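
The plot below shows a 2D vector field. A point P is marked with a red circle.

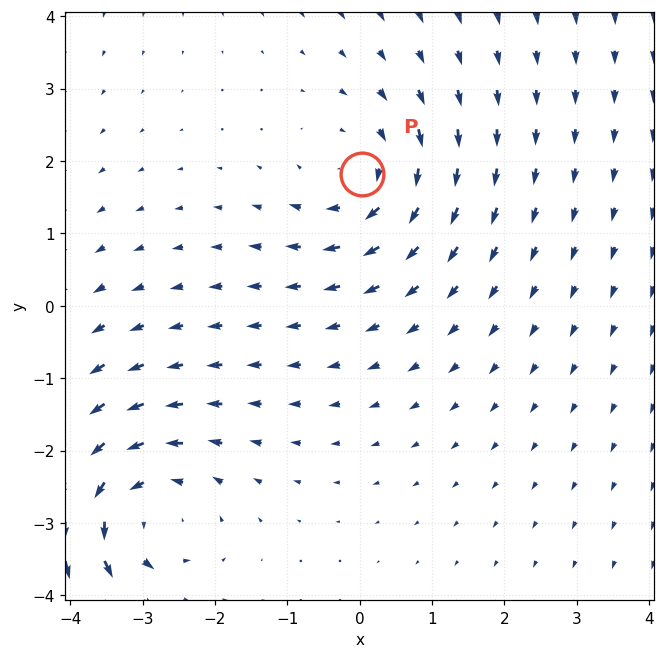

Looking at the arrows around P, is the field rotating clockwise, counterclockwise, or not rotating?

Near P at (0.0, 1.8) the arrows circulate clockwise. The curl (z-component) there is about -3; negative curl means clockwise rotation.

clockwise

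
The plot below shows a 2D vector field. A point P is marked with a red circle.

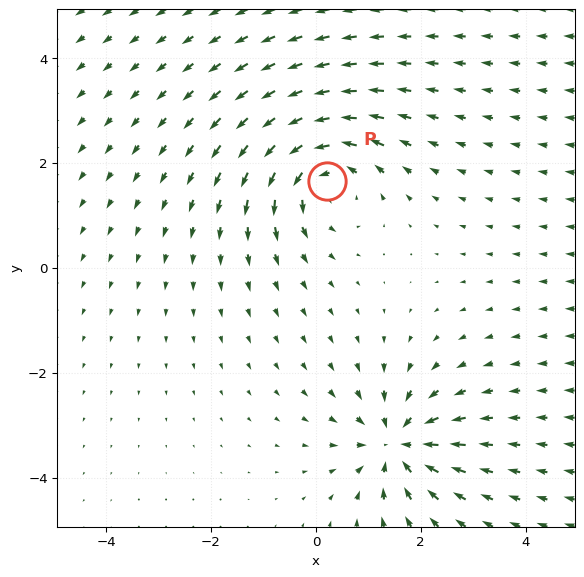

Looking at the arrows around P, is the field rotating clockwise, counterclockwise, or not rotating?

counterclockwise

Near P at (0.2, 1.7) the arrows circulate counterclockwise. The curl (z-component) there is about +5; positive curl means counterclockwise rotation.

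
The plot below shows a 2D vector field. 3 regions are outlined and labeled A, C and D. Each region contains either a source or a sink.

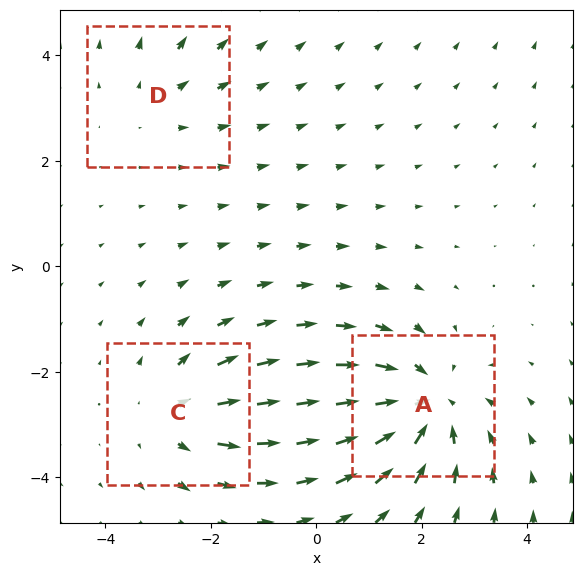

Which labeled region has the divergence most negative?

Divergence at each region's feature centre — A: about -4, C: about +3, D: about +2. Region A is most negative.

A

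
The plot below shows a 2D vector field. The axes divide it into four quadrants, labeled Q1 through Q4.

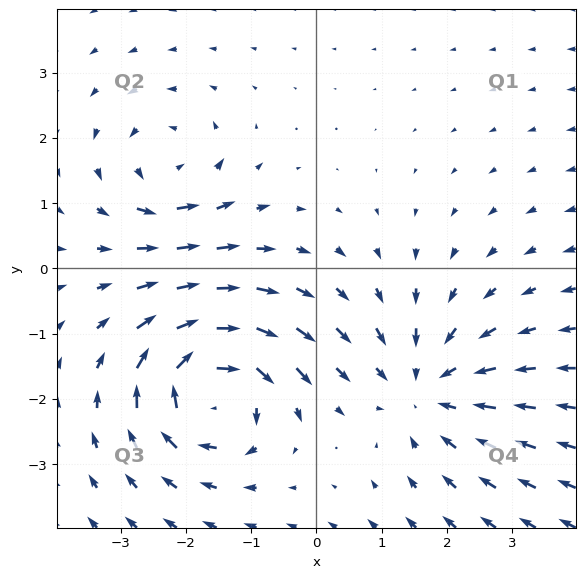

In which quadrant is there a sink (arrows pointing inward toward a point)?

The sink sits at approximately (1.7, -1.8), which lies in quadrant Q4. The divergence there is about -4, negative as expected for a sink.

Q4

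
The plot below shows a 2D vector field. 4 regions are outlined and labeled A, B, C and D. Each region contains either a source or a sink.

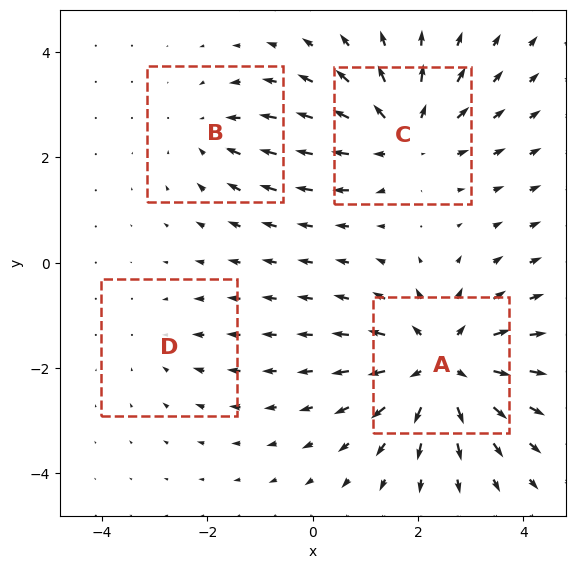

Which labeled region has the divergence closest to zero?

D

Divergence at each region's feature centre — A: about +6, B: about -3, C: about +5, D: about -2. Region D is closest to zero.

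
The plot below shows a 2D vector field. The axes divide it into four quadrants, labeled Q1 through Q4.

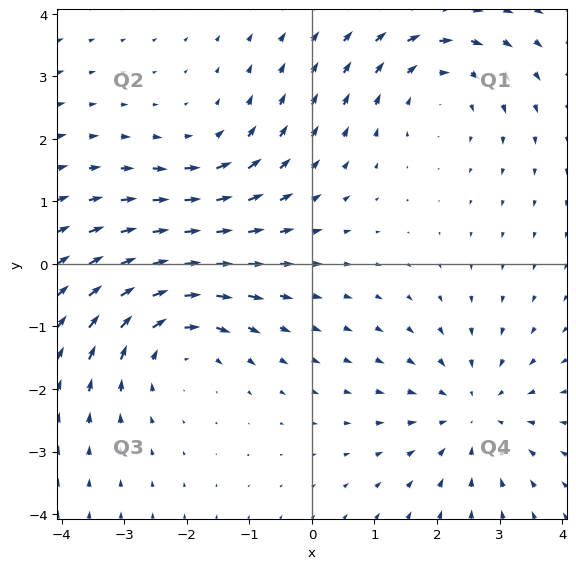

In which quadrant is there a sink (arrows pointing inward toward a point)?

Q4

The sink sits at approximately (2.6, -2.4), which lies in quadrant Q4. The divergence there is about -3, negative as expected for a sink.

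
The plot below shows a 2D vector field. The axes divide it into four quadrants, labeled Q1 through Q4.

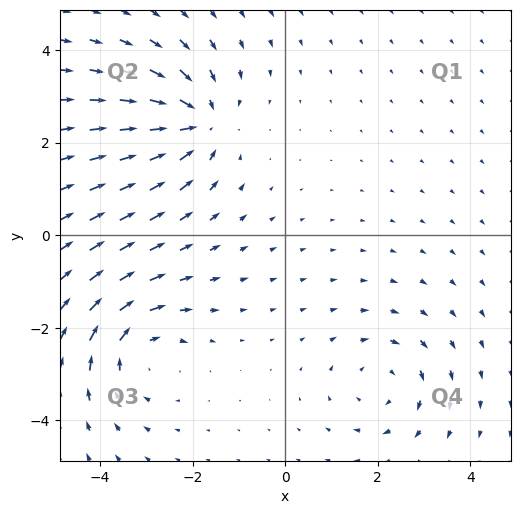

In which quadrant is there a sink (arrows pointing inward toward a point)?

The sink sits at approximately (-1.9, 2.4), which lies in quadrant Q2. The divergence there is about -4, negative as expected for a sink.

Q2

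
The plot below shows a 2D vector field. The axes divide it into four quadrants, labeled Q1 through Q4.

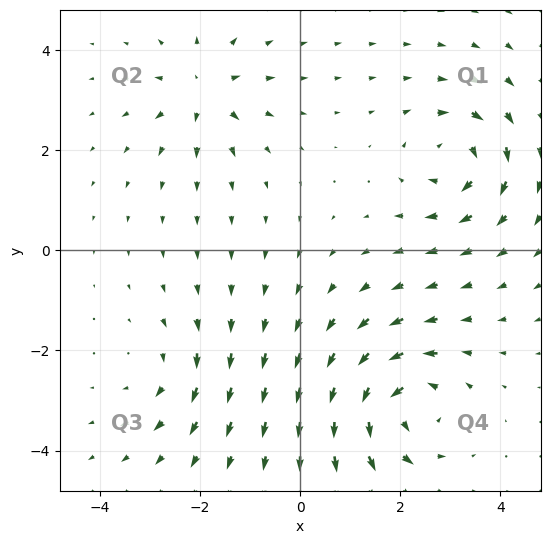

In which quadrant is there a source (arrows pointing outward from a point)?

The source sits at approximately (-1.9, 3.2), which lies in quadrant Q2. The divergence there is about +5, positive as expected for a source.

Q2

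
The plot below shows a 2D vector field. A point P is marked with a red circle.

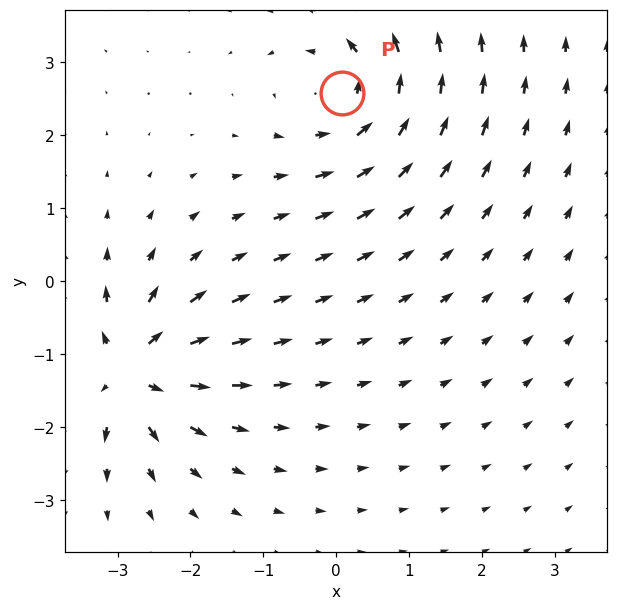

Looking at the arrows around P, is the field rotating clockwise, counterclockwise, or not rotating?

counterclockwise

Near P at (0.1, 2.6) the arrows circulate counterclockwise. The curl (z-component) there is about +5; positive curl means counterclockwise rotation.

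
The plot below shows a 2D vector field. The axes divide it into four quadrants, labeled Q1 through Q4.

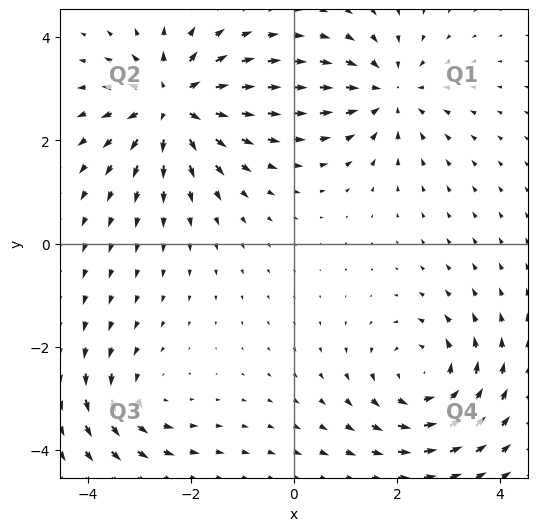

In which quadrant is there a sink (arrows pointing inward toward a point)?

Q1

The sink sits at approximately (1.8, 2.9), which lies in quadrant Q1. The divergence there is about -4, negative as expected for a sink.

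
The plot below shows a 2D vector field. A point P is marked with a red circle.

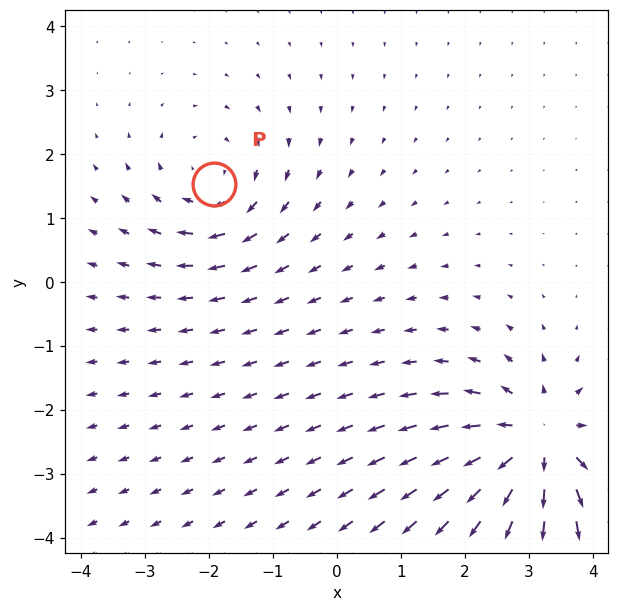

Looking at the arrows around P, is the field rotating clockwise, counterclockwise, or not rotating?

Near P at (-1.9, 1.5) the arrows circulate clockwise. The curl (z-component) there is about -3; negative curl means clockwise rotation.

clockwise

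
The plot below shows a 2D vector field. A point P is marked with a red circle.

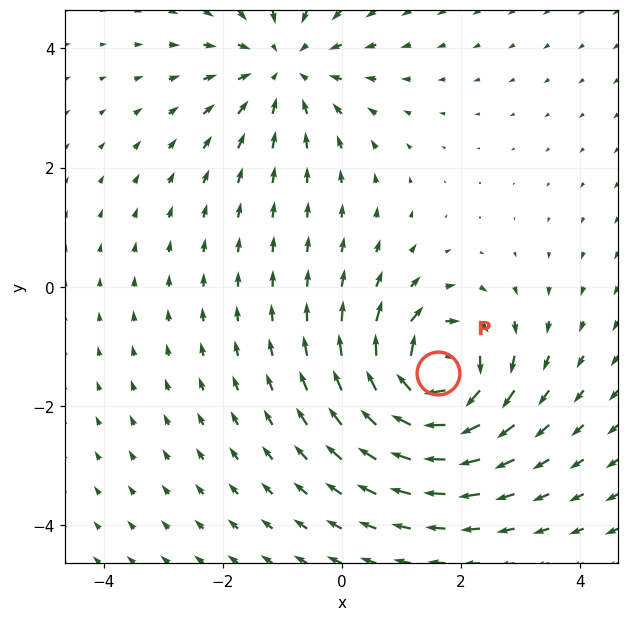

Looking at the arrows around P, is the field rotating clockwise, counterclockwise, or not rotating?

clockwise

Near P at (1.6, -1.5) the arrows circulate clockwise. The curl (z-component) there is about -5; negative curl means clockwise rotation.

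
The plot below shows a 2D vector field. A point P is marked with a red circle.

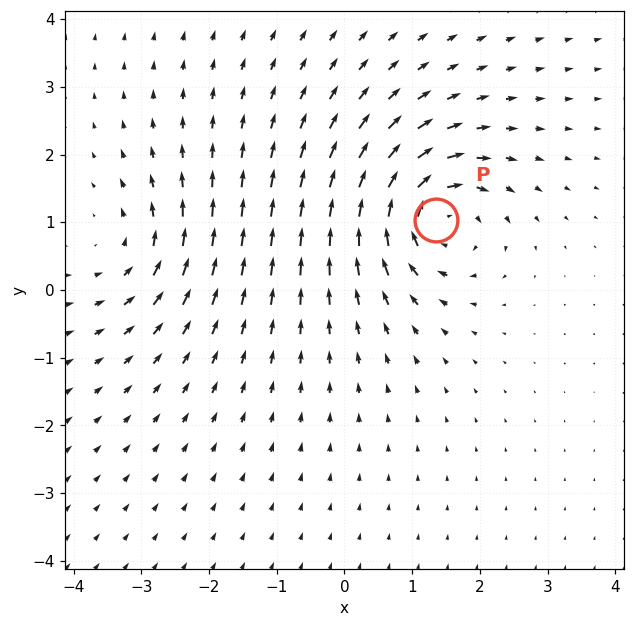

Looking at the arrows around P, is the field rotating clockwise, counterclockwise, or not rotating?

Near P at (1.4, 1.0) the arrows circulate clockwise. The curl (z-component) there is about -6; negative curl means clockwise rotation.

clockwise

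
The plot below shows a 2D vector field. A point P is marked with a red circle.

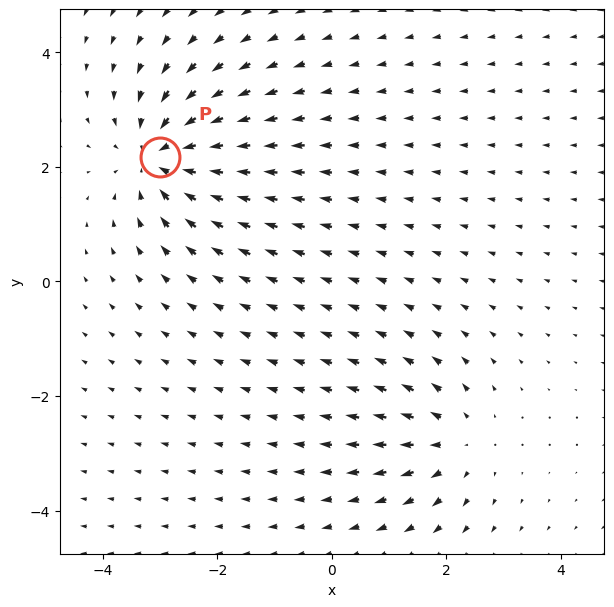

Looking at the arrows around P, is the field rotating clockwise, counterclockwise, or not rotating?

Near P at (-3.0, 2.2) the arrows show no circulation. The curl there is ≈0.

not rotating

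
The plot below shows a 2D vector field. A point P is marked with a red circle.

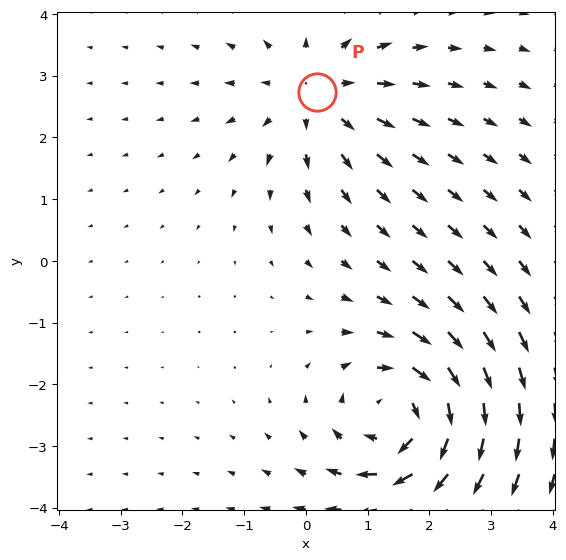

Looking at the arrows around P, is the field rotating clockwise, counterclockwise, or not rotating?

Near P at (0.2, 2.7) the arrows show no circulation. The curl there is ≈0.

not rotating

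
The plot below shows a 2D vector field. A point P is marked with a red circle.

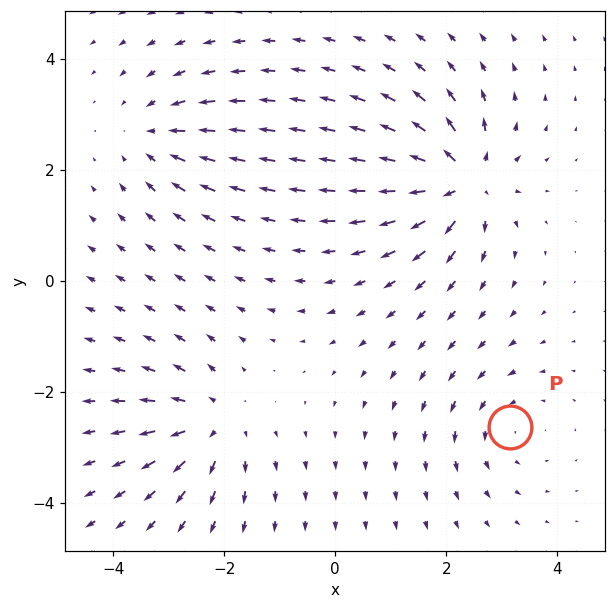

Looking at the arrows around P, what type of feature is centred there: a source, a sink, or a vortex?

At P (3.1, -2.6) the arrows circulate counterclockwise. Divergence ≈0, curl about +3 — near-zero divergence with nonzero curl is a vortex.

vortex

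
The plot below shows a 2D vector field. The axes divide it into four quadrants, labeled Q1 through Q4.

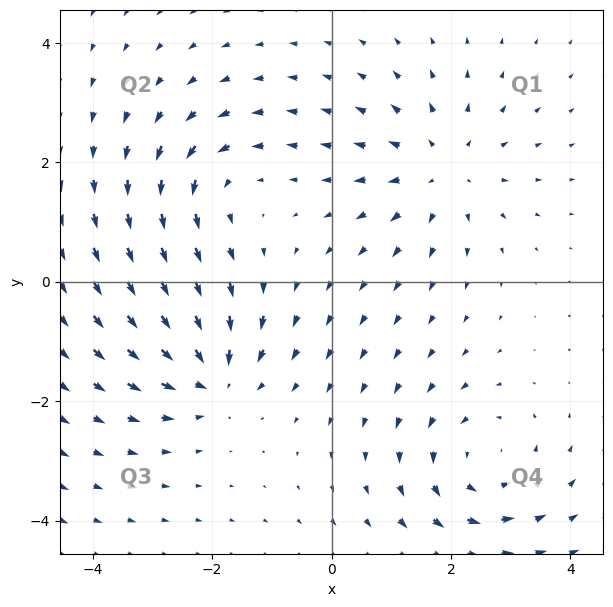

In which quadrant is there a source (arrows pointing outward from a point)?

Q1

The source sits at approximately (1.9, 1.9), which lies in quadrant Q1. The divergence there is about +4, positive as expected for a source.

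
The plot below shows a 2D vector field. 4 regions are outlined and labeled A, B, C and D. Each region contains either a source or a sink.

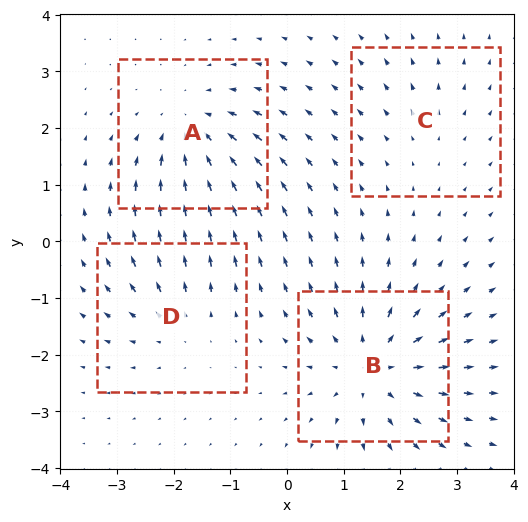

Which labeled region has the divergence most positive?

B

Divergence at each region's feature centre — A: about -5, B: about +6, C: about +2, D: about +3. Region B is most positive.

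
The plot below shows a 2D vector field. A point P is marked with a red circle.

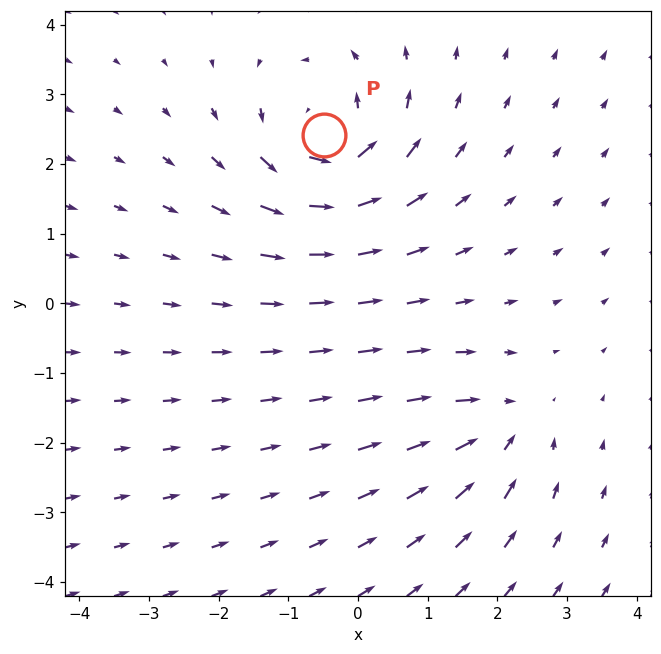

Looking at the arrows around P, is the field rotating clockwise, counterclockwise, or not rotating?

counterclockwise

Near P at (-0.5, 2.4) the arrows circulate counterclockwise. The curl (z-component) there is about +5; positive curl means counterclockwise rotation.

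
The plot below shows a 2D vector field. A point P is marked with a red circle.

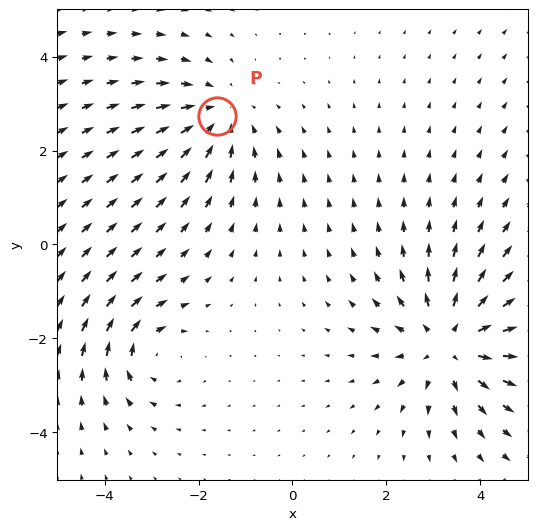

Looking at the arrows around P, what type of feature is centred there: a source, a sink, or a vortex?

At P (-1.6, 2.7) the arrows converge inward. Divergence about -3, curl ≈0 — negative divergence with near-zero curl is a sink.

sink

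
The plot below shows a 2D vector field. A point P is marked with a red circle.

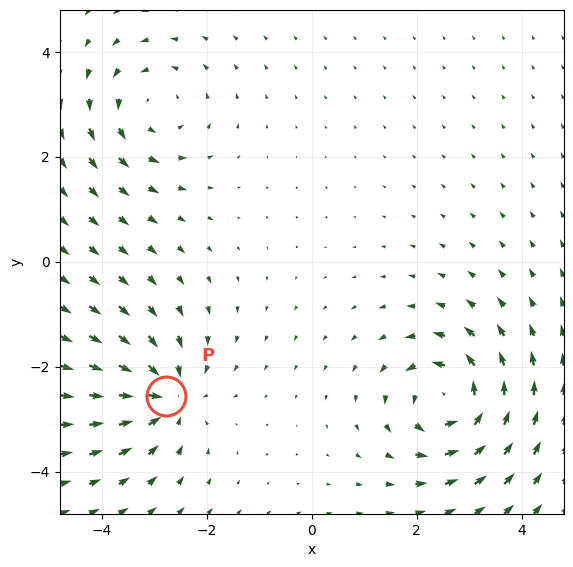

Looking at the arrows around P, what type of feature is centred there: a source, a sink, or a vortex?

sink

At P (-2.8, -2.6) the arrows converge inward. Divergence about -5, curl ≈0 — negative divergence with near-zero curl is a sink.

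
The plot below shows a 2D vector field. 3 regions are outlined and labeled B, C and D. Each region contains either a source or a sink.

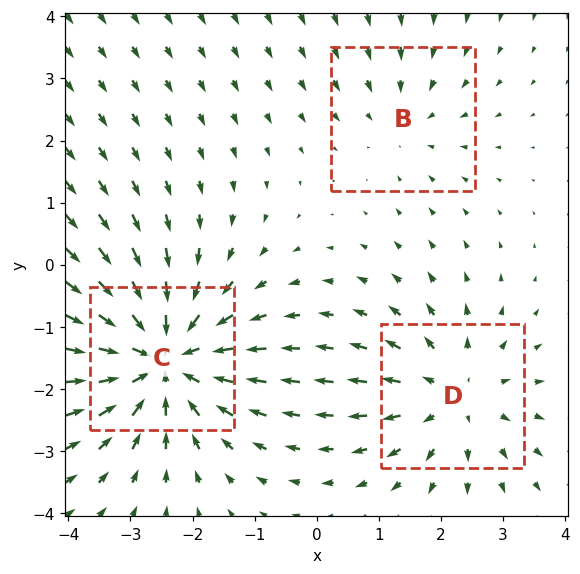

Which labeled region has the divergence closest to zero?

B

Divergence at each region's feature centre — B: about -2, C: about -4, D: about +3. Region B is closest to zero.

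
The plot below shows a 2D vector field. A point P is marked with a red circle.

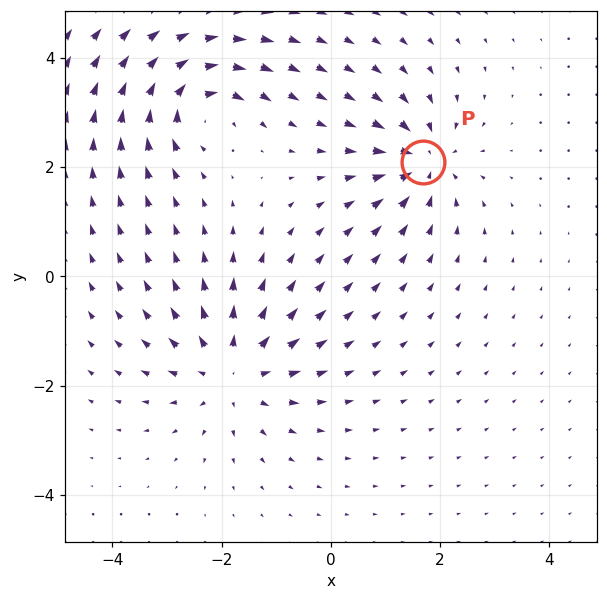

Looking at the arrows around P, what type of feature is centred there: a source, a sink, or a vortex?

sink

At P (1.7, 2.1) the arrows converge inward. Divergence about -5, curl ≈0 — negative divergence with near-zero curl is a sink.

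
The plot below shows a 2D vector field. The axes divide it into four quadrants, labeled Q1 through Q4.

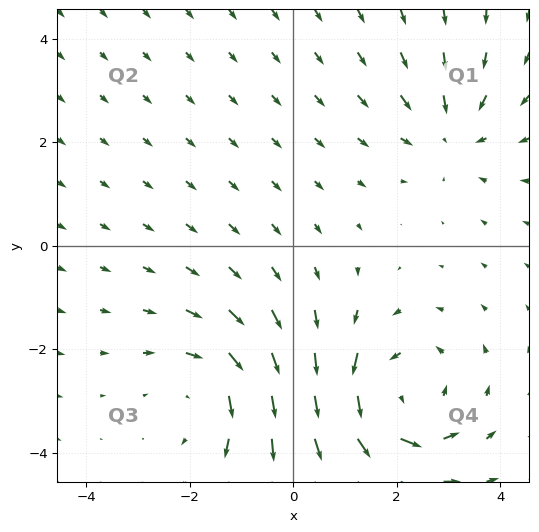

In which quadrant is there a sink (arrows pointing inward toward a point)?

Q1

The sink sits at approximately (3.1, 2.2), which lies in quadrant Q1. The divergence there is about -3, negative as expected for a sink.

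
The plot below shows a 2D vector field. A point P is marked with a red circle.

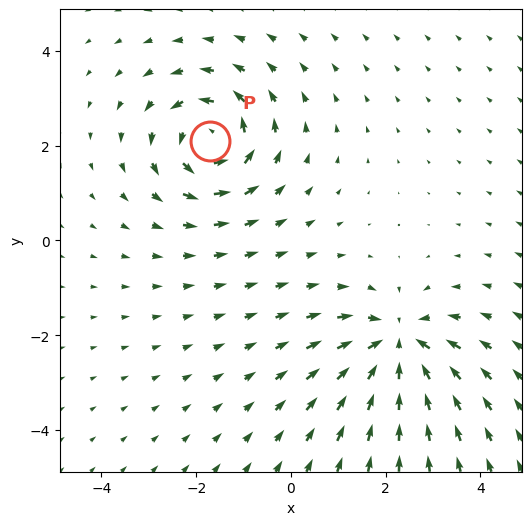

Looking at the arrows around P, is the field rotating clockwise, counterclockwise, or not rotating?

counterclockwise

Near P at (-1.7, 2.1) the arrows circulate counterclockwise. The curl (z-component) there is about +4; positive curl means counterclockwise rotation.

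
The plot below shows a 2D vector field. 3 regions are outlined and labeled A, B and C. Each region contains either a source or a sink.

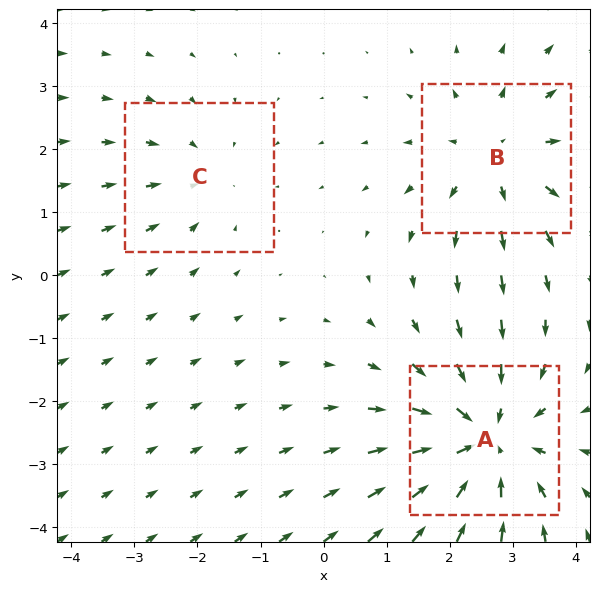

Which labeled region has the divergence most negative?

Divergence at each region's feature centre — A: about -4, B: about +3, C: about -2. Region A is most negative.

A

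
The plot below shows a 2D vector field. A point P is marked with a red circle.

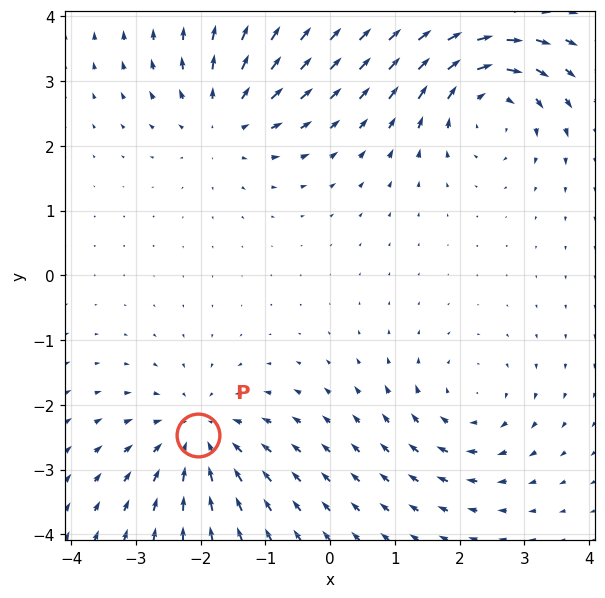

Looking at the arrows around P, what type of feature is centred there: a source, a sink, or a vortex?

At P (-2.0, -2.5) the arrows converge inward. Divergence about -5, curl ≈0 — negative divergence with near-zero curl is a sink.

sink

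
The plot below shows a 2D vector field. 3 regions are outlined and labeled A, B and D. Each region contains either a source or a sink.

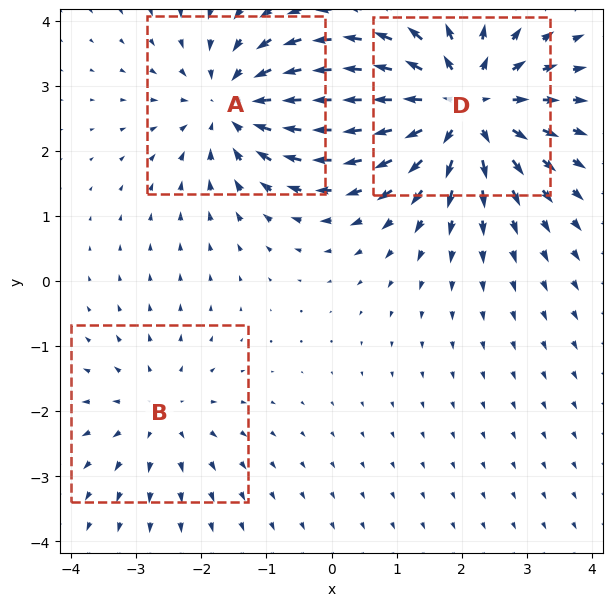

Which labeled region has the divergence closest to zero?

B

Divergence at each region's feature centre — A: about -3, B: about +2, D: about +5. Region B is closest to zero.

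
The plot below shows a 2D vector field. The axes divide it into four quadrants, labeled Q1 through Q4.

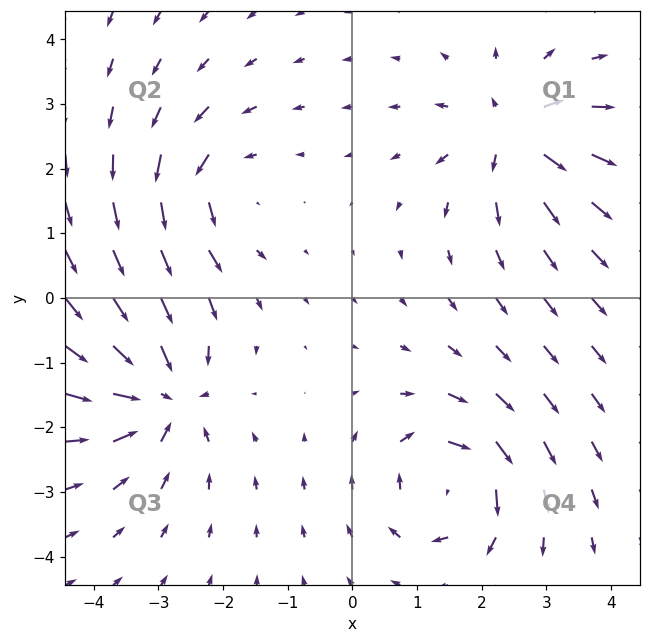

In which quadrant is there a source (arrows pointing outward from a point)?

Q1

The source sits at approximately (2.5, 2.5), which lies in quadrant Q1. The divergence there is about +6, positive as expected for a source.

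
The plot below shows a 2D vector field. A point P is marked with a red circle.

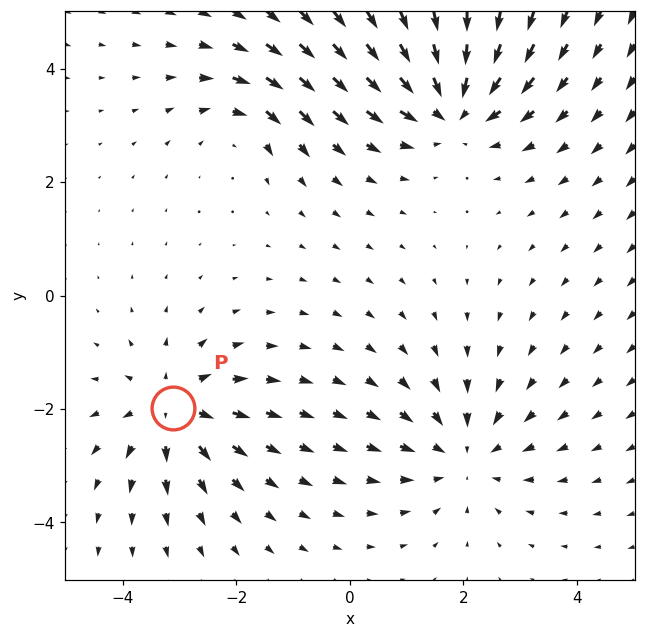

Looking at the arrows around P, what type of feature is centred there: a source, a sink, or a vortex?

At P (-3.1, -2.0) the arrows spread outward. Divergence about +5, curl ≈0 — positive divergence with near-zero curl is a source.

source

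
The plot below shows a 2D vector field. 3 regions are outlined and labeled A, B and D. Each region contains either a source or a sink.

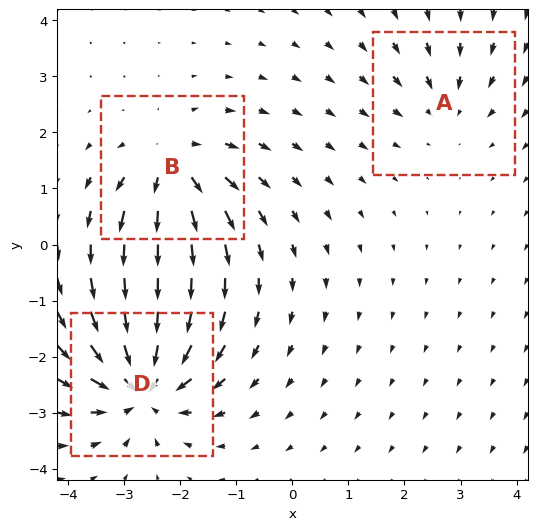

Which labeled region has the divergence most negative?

Divergence at each region's feature centre — A: about -2, B: about +4, D: about -6. Region D is most negative.

D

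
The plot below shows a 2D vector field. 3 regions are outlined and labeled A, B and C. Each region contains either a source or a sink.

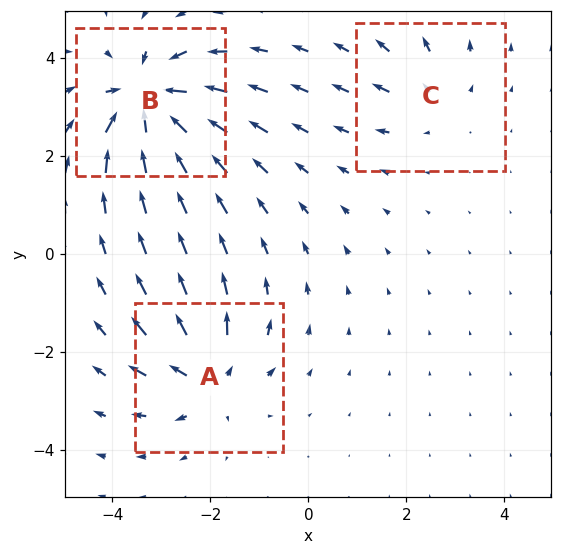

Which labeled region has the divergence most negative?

Divergence at each region's feature centre — A: about +4, B: about -6, C: about +2. Region B is most negative.

B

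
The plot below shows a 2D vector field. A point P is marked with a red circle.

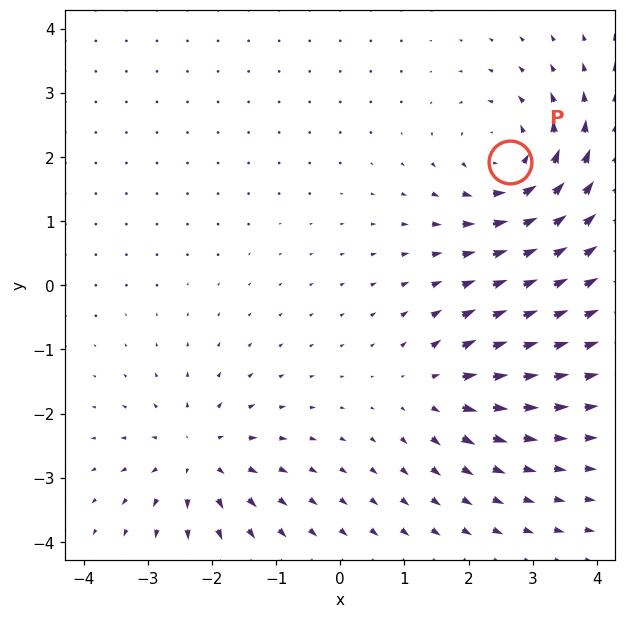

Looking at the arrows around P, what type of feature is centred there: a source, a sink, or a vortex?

vortex

At P (2.6, 1.9) the arrows circulate counterclockwise. Divergence ≈0, curl about +5 — near-zero divergence with nonzero curl is a vortex.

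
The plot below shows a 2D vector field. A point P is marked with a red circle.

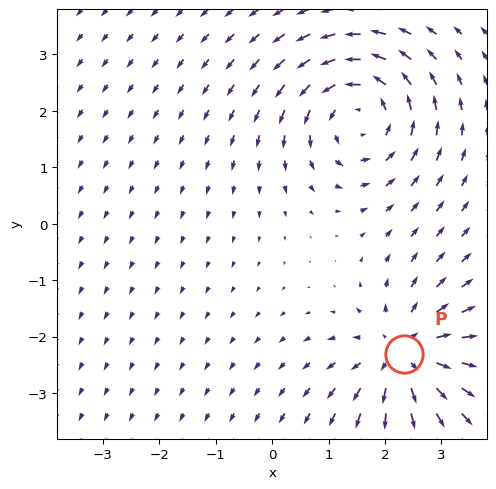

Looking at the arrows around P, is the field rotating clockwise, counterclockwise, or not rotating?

Near P at (2.3, -2.3) the arrows show no circulation. The curl there is ≈0.

not rotating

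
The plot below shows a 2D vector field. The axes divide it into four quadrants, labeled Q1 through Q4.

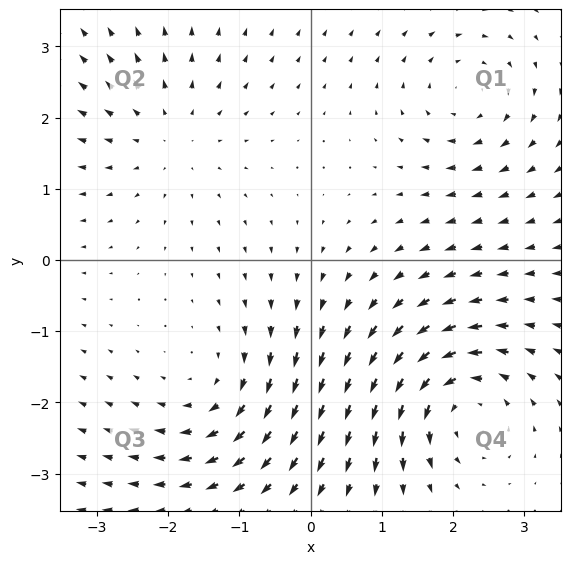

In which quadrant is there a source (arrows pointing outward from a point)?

The source sits at approximately (-2.0, 1.7), which lies in quadrant Q2. The divergence there is about +3, positive as expected for a source.

Q2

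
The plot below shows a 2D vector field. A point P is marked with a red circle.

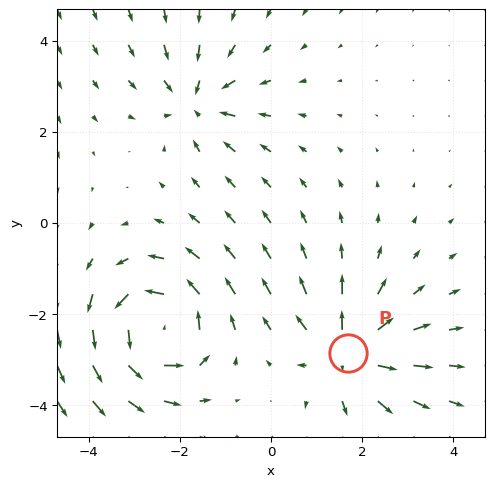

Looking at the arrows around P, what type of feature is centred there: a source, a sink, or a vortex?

source

At P (1.7, -2.9) the arrows spread outward. Divergence about +4, curl ≈0 — positive divergence with near-zero curl is a source.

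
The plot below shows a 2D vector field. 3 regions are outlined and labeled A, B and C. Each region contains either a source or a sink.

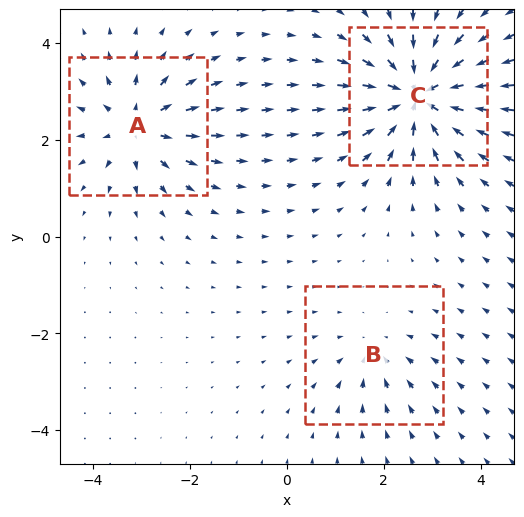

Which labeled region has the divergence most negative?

C

Divergence at each region's feature centre — A: about +4, B: about -2, C: about -6. Region C is most negative.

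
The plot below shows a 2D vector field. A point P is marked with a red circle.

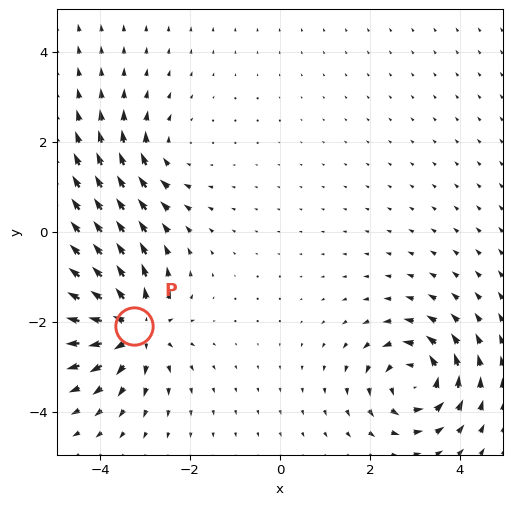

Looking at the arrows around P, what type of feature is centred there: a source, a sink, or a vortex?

source

At P (-3.3, -2.1) the arrows spread outward. Divergence about +6, curl ≈0 — positive divergence with near-zero curl is a source.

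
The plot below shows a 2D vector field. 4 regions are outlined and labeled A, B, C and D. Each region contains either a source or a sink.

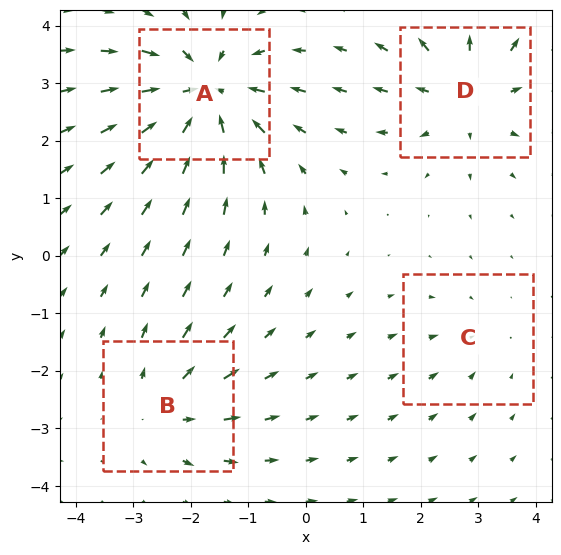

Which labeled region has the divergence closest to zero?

Divergence at each region's feature centre — A: about -7, B: about +3, C: about -2, D: about +5. Region C is closest to zero.

C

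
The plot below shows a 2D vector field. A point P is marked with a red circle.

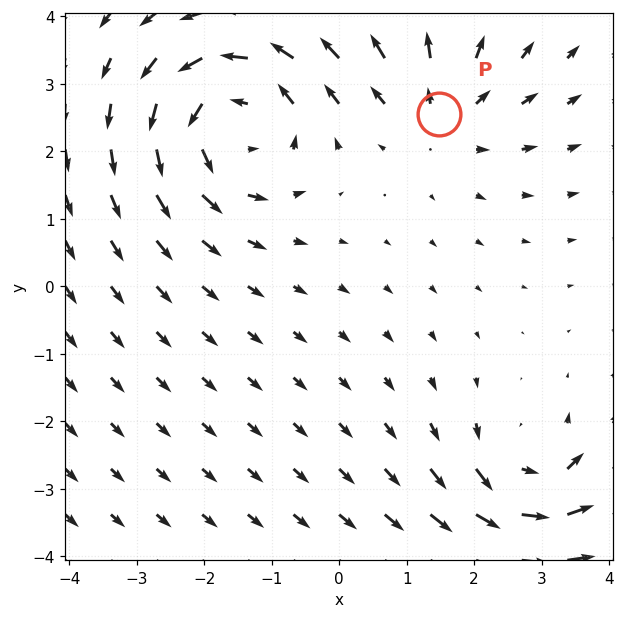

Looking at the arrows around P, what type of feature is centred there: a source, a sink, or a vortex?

source

At P (1.5, 2.6) the arrows spread outward. Divergence about +2, curl ≈0 — positive divergence with near-zero curl is a source.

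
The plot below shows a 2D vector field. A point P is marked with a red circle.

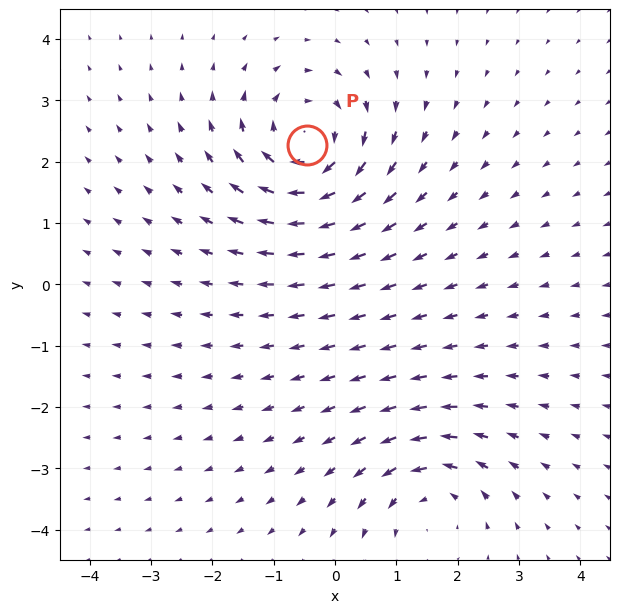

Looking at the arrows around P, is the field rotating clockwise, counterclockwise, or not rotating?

Near P at (-0.5, 2.3) the arrows circulate clockwise. The curl (z-component) there is about -4; negative curl means clockwise rotation.

clockwise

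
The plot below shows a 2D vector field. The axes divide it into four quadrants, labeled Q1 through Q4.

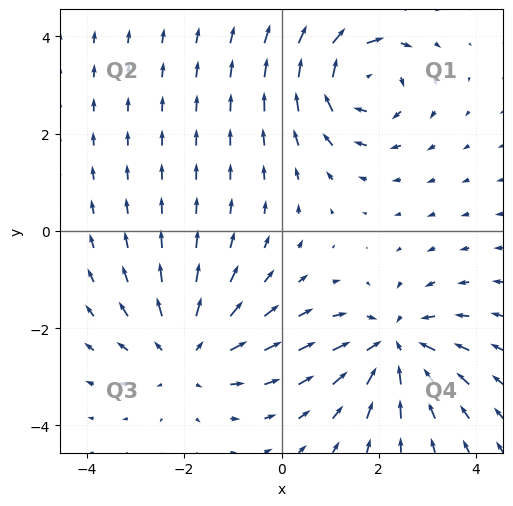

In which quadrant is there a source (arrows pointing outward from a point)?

Q3

The source sits at approximately (-1.9, -2.5), which lies in quadrant Q3. The divergence there is about +3, positive as expected for a source.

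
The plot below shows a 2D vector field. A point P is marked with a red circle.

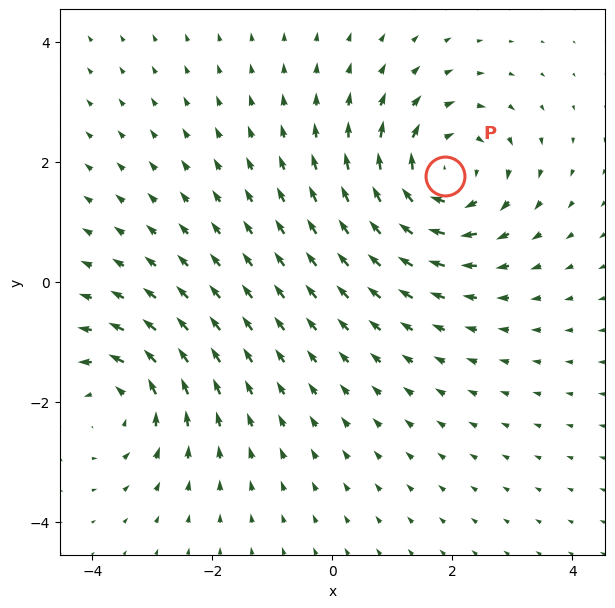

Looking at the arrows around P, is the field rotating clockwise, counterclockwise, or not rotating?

Near P at (1.9, 1.8) the arrows circulate clockwise. The curl (z-component) there is about -4; negative curl means clockwise rotation.

clockwise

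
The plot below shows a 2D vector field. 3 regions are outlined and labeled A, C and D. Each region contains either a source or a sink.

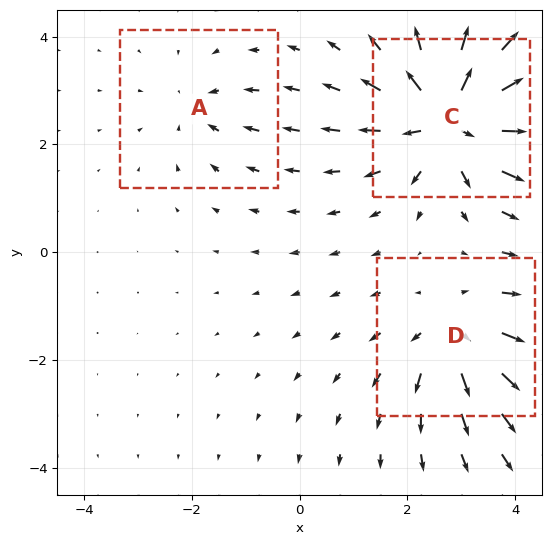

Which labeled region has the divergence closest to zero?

A

Divergence at each region's feature centre — A: about -2, C: about +6, D: about +3. Region A is closest to zero.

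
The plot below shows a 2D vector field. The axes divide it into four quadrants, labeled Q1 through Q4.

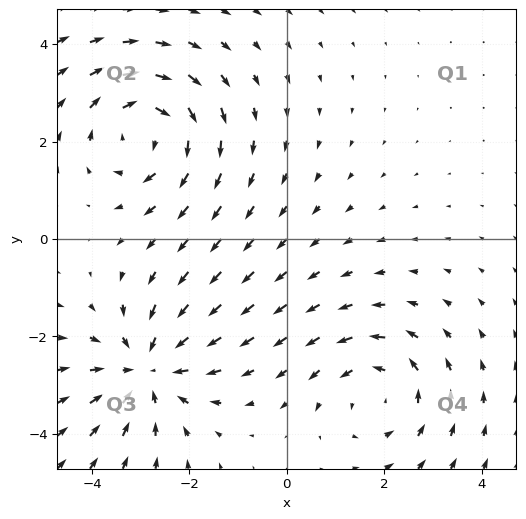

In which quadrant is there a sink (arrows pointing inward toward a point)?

Q3

The sink sits at approximately (-2.9, -2.7), which lies in quadrant Q3. The divergence there is about -3, negative as expected for a sink.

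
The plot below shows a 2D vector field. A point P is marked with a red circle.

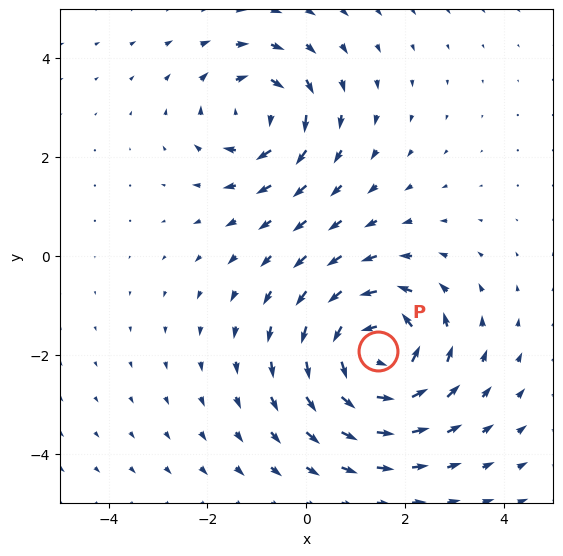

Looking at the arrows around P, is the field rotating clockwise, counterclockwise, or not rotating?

counterclockwise

Near P at (1.5, -1.9) the arrows circulate counterclockwise. The curl (z-component) there is about +5; positive curl means counterclockwise rotation.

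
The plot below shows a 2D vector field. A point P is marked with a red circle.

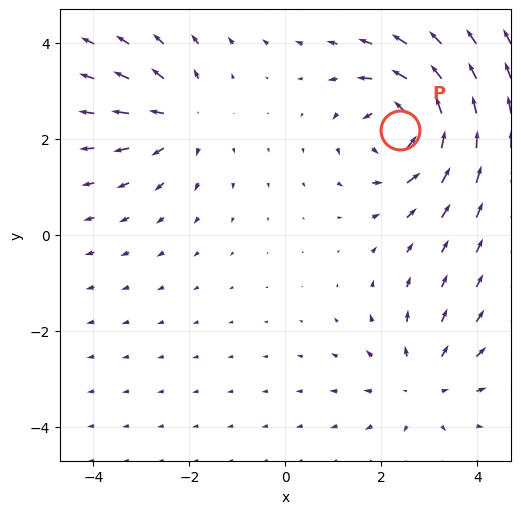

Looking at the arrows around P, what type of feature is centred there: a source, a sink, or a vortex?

vortex

At P (2.4, 2.2) the arrows circulate counterclockwise. Divergence ≈0, curl about +7 — near-zero divergence with nonzero curl is a vortex.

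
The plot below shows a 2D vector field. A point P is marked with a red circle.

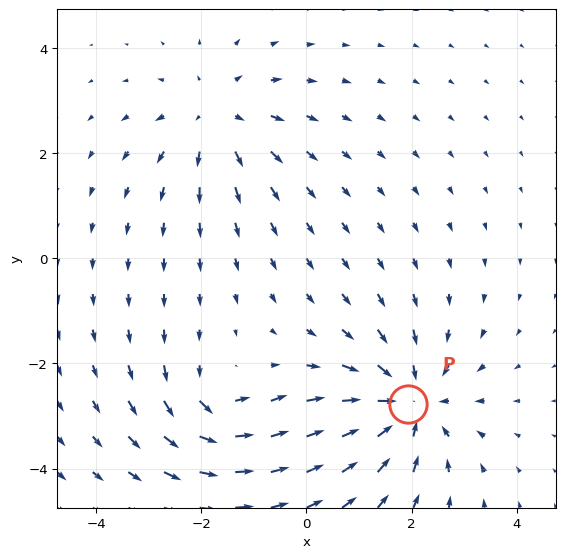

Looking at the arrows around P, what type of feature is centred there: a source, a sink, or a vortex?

sink

At P (1.9, -2.8) the arrows converge inward. Divergence about -4, curl ≈0 — negative divergence with near-zero curl is a sink.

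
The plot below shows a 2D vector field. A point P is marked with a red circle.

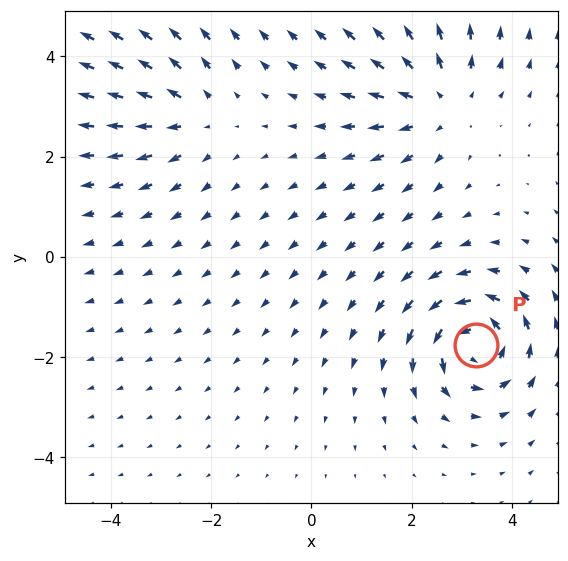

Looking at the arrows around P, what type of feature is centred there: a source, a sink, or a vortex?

At P (3.3, -1.8) the arrows circulate counterclockwise. Divergence ≈0, curl about +7 — near-zero divergence with nonzero curl is a vortex.

vortex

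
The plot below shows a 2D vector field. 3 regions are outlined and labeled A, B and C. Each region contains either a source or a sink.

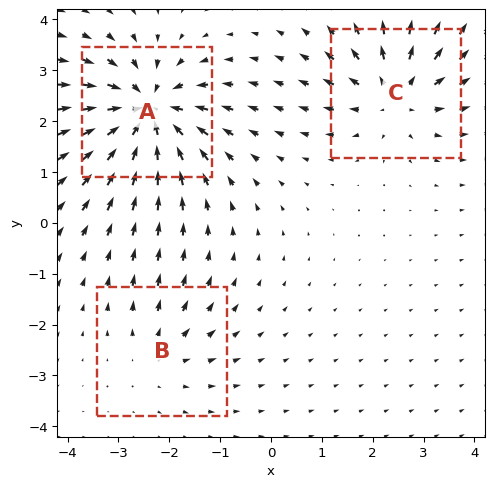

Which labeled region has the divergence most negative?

A

Divergence at each region's feature centre — A: about -5, B: about +2, C: about +4. Region A is most negative.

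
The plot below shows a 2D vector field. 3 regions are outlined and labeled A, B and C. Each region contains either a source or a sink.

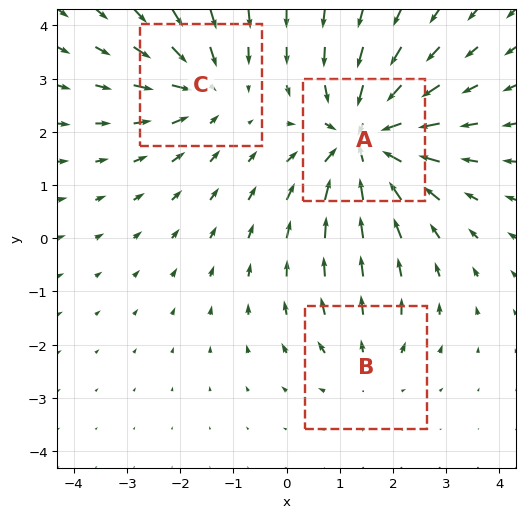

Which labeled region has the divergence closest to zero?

Divergence at each region's feature centre — A: about -5, B: about +2, C: about -3. Region B is closest to zero.

B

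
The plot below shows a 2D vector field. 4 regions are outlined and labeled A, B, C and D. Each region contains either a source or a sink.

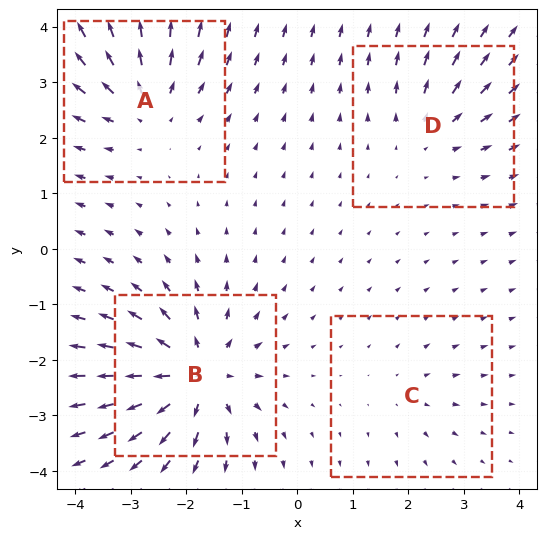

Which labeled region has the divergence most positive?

B

Divergence at each region's feature centre — A: about +5, B: about +8, C: about +2, D: about +4. Region B is most positive.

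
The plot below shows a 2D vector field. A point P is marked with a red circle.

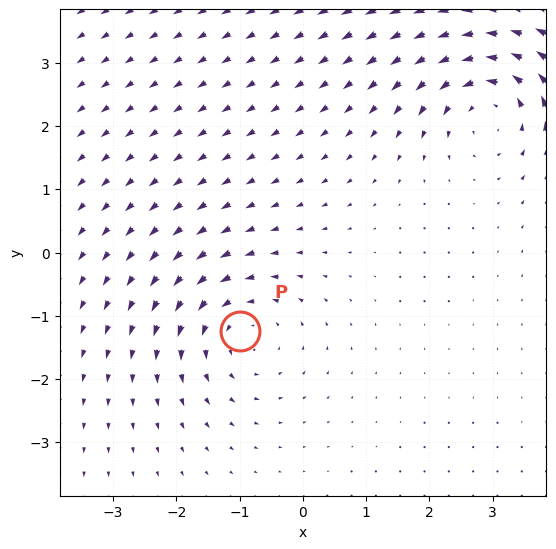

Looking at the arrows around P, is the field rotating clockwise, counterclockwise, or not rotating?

Near P at (-1.0, -1.2) the arrows circulate counterclockwise. The curl (z-component) there is about +3; positive curl means counterclockwise rotation.

counterclockwise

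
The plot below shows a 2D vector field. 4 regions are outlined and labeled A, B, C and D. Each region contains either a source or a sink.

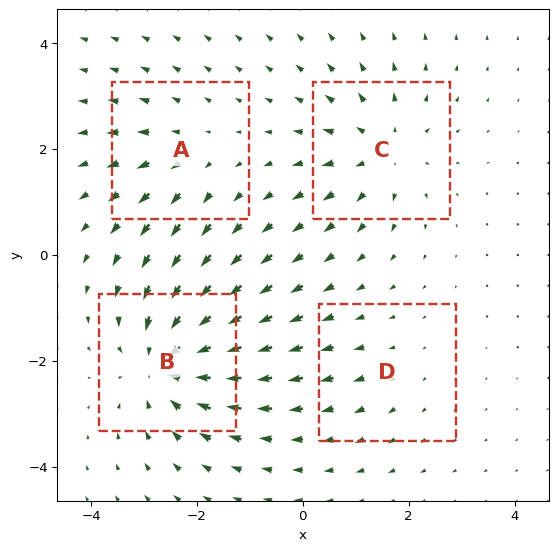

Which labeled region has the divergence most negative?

B

Divergence at each region's feature centre — A: about +3, B: about -7, C: about +5, D: about +2. Region B is most negative.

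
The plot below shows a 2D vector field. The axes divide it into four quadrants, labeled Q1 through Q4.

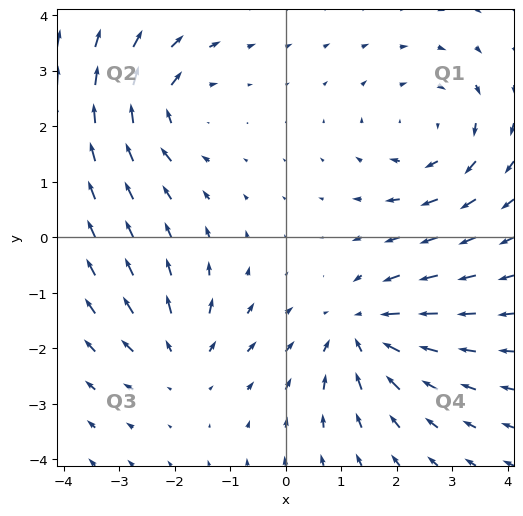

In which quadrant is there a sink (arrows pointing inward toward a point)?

The sink sits at approximately (1.4, -1.7), which lies in quadrant Q4. The divergence there is about -4, negative as expected for a sink.

Q4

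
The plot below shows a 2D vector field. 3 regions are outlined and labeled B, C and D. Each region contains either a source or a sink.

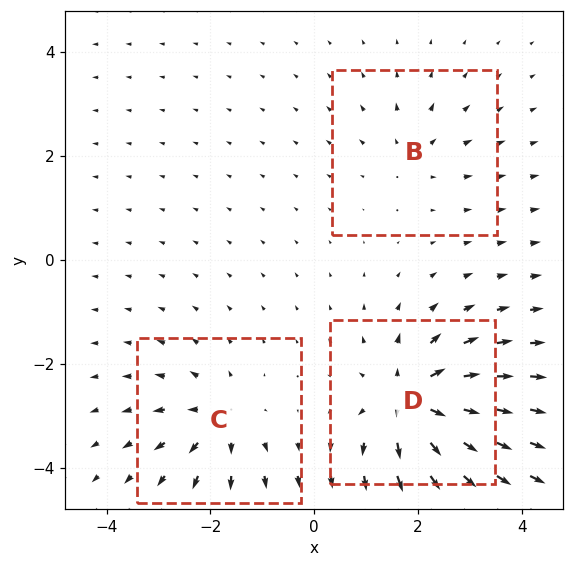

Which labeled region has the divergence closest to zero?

B

Divergence at each region's feature centre — B: about +3, C: about +4, D: about +7. Region B is closest to zero.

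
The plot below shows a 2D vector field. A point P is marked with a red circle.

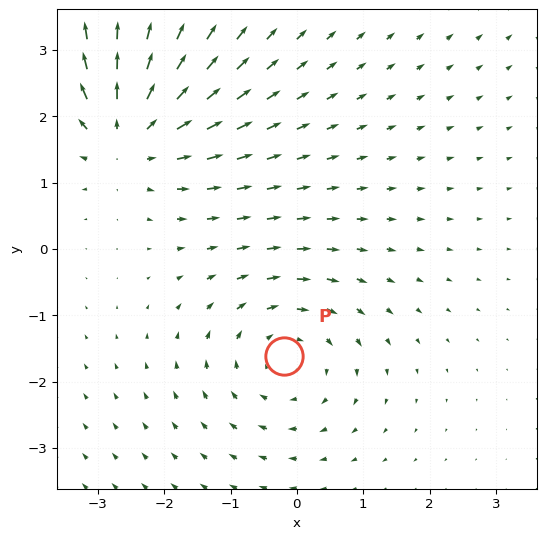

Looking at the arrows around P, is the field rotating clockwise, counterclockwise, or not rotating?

clockwise

Near P at (-0.2, -1.6) the arrows circulate clockwise. The curl (z-component) there is about -3; negative curl means clockwise rotation.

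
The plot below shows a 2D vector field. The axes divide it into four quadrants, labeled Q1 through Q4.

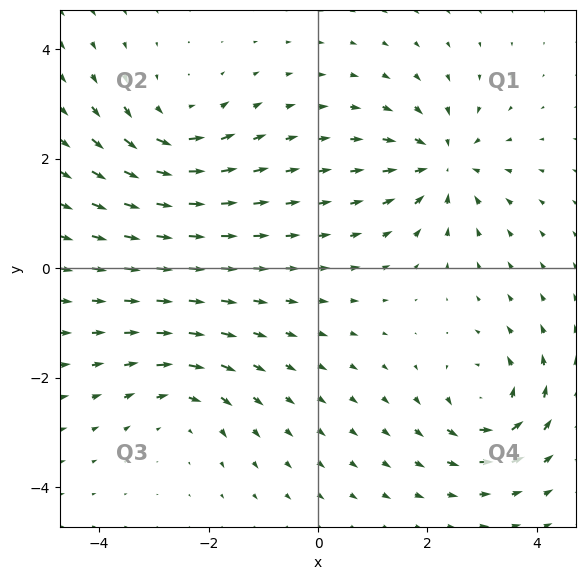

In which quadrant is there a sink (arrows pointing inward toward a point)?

Q1

The sink sits at approximately (2.3, 1.9), which lies in quadrant Q1. The divergence there is about -5, negative as expected for a sink.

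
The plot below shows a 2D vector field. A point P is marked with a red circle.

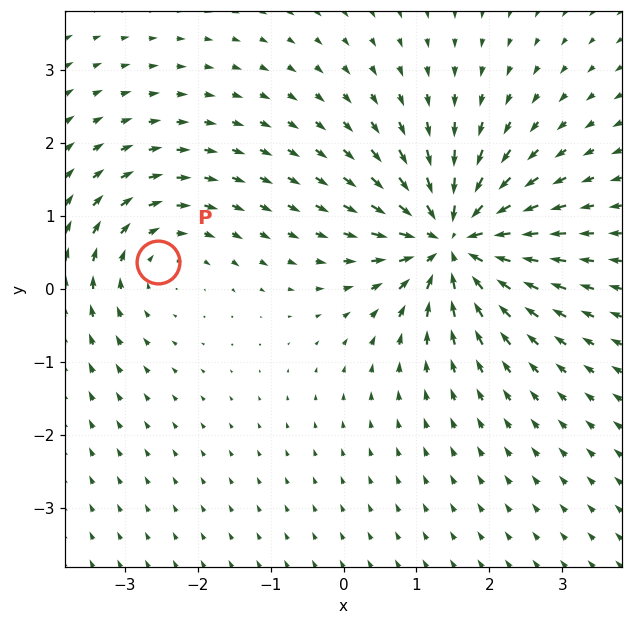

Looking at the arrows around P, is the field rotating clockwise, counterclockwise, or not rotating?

Near P at (-2.5, 0.4) the arrows circulate clockwise. The curl (z-component) there is about -2; negative curl means clockwise rotation.

clockwise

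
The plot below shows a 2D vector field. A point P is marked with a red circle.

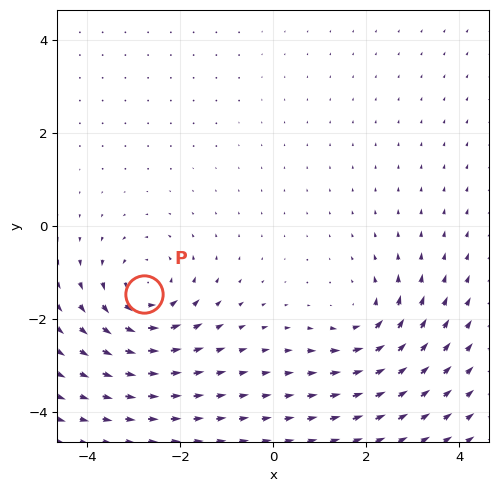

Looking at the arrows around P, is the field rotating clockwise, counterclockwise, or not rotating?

Near P at (-2.8, -1.5) the arrows circulate counterclockwise. The curl (z-component) there is about +4; positive curl means counterclockwise rotation.

counterclockwise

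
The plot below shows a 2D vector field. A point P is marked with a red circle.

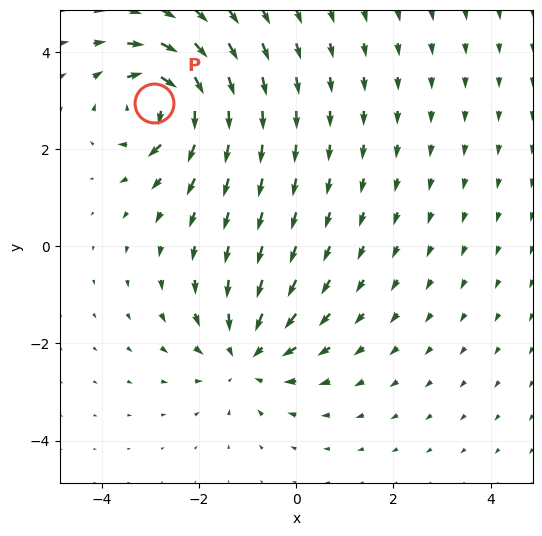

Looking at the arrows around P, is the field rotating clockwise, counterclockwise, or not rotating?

Near P at (-2.9, 2.9) the arrows circulate clockwise. The curl (z-component) there is about -5; negative curl means clockwise rotation.

clockwise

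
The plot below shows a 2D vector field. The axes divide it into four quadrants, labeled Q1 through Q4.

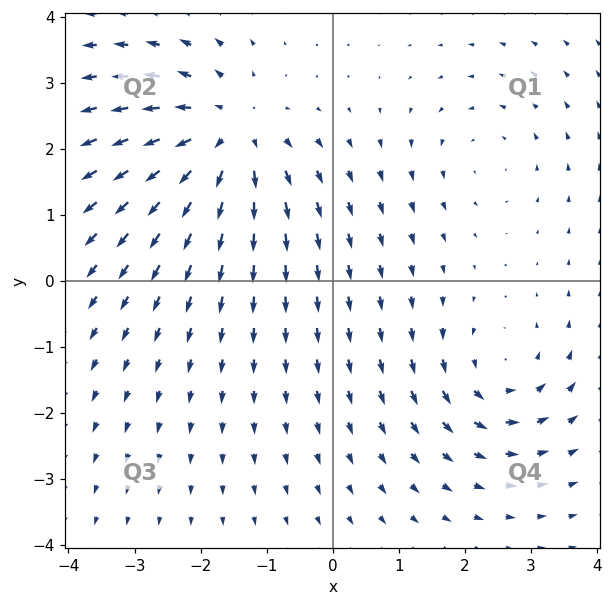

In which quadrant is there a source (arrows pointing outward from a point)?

The source sits at approximately (-1.6, 2.2), which lies in quadrant Q2. The divergence there is about +5, positive as expected for a source.

Q2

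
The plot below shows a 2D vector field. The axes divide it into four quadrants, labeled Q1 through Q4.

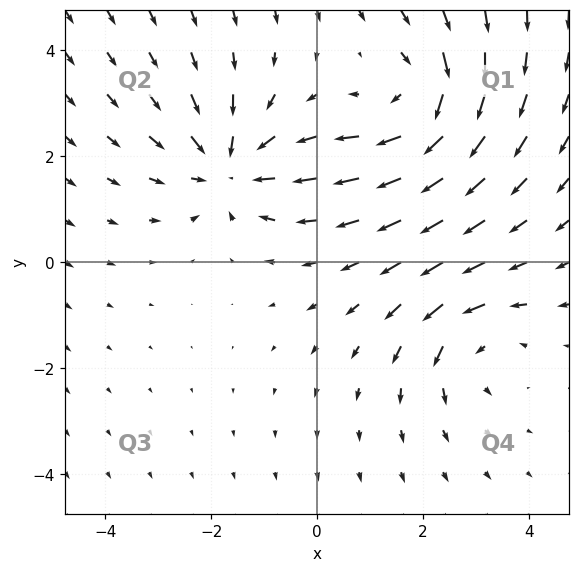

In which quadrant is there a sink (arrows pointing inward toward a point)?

The sink sits at approximately (-1.6, 1.8), which lies in quadrant Q2. The divergence there is about -4, negative as expected for a sink.

Q2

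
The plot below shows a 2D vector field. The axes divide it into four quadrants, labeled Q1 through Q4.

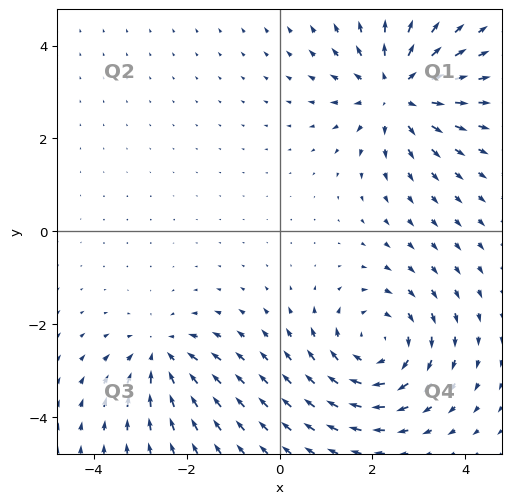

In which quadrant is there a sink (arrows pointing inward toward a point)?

Q3

The sink sits at approximately (-2.6, -2.7), which lies in quadrant Q3. The divergence there is about -3, negative as expected for a sink.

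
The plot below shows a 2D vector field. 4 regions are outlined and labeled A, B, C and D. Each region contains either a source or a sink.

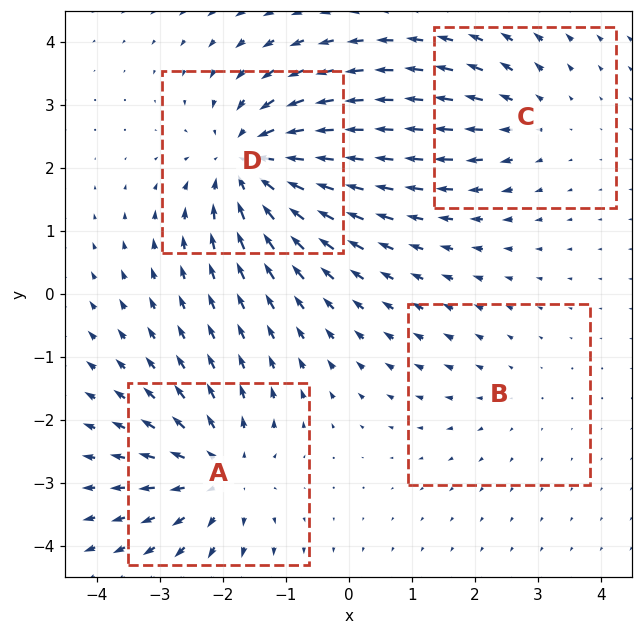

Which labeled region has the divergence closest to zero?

B

Divergence at each region's feature centre — A: about +5, B: about +2, C: about +3, D: about -7. Region B is closest to zero.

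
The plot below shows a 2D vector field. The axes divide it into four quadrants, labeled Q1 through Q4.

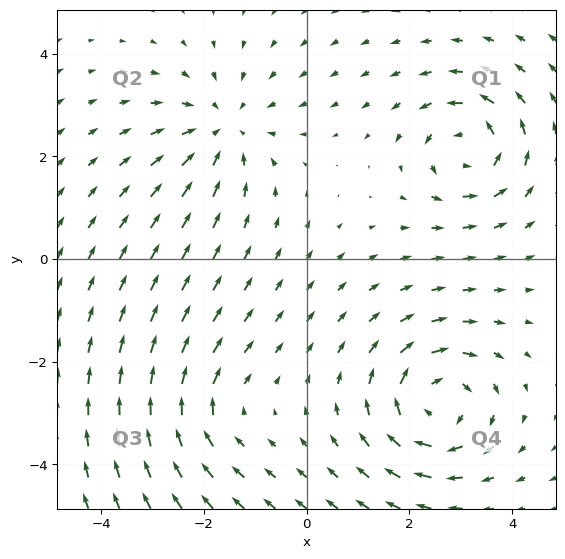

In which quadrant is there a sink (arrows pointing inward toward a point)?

Q2

The sink sits at approximately (-1.6, 2.5), which lies in quadrant Q2. The divergence there is about -3, negative as expected for a sink.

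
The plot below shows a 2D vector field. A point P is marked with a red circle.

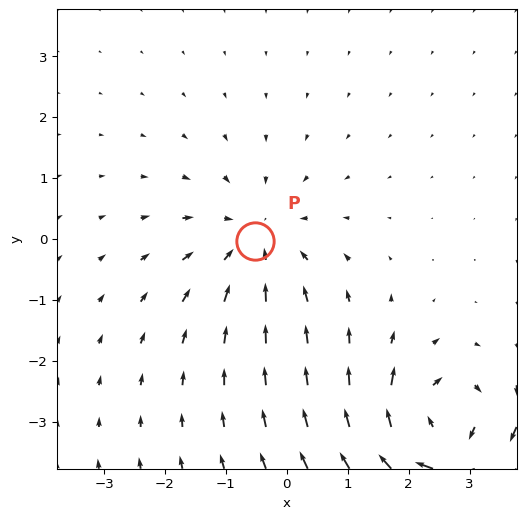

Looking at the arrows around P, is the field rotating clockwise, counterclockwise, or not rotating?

Near P at (-0.5, -0.0) the arrows show no circulation. The curl there is ≈0.

not rotating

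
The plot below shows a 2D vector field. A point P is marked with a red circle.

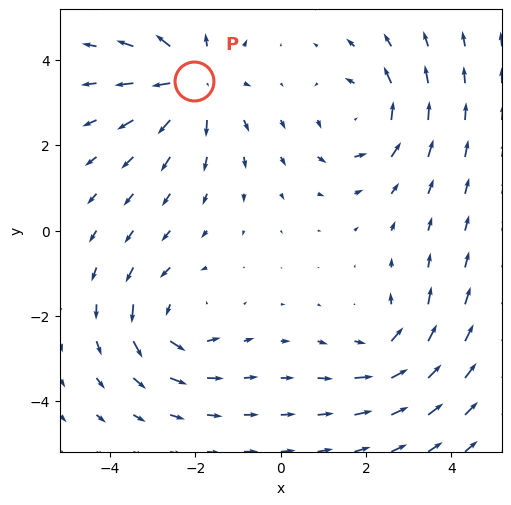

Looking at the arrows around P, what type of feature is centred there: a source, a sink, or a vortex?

source

At P (-2.0, 3.5) the arrows spread outward. Divergence about +4, curl ≈0 — positive divergence with near-zero curl is a source.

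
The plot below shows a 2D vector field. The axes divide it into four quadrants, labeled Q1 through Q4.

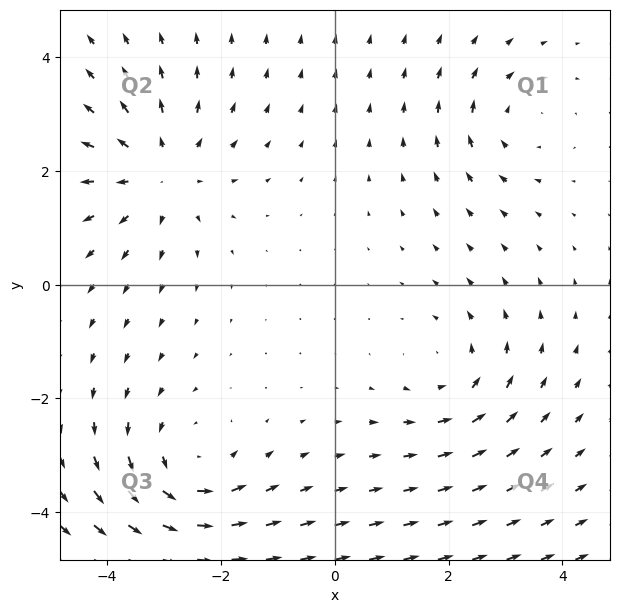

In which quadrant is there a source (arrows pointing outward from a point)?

The source sits at approximately (-3.1, 2.0), which lies in quadrant Q2. The divergence there is about +3, positive as expected for a source.

Q2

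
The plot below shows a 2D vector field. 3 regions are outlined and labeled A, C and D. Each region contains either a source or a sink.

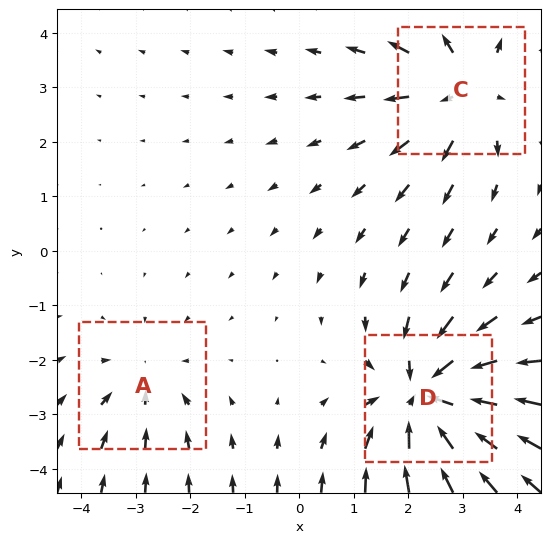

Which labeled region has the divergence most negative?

D

Divergence at each region's feature centre — A: about -2, C: about +3, D: about -5. Region D is most negative.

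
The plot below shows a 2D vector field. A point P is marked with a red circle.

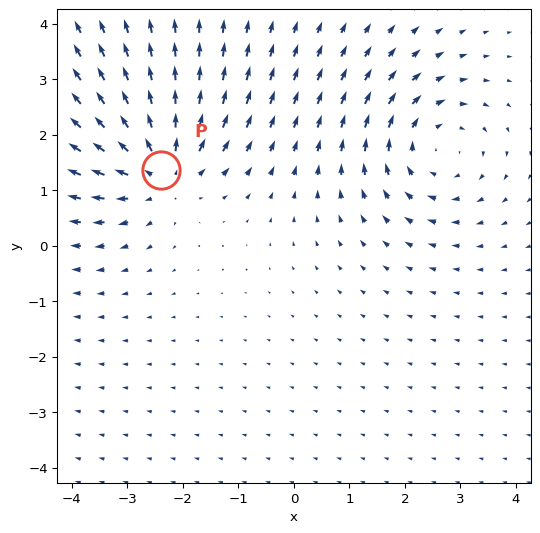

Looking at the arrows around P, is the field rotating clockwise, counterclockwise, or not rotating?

Near P at (-2.4, 1.4) the arrows show no circulation. The curl there is ≈0.

not rotating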